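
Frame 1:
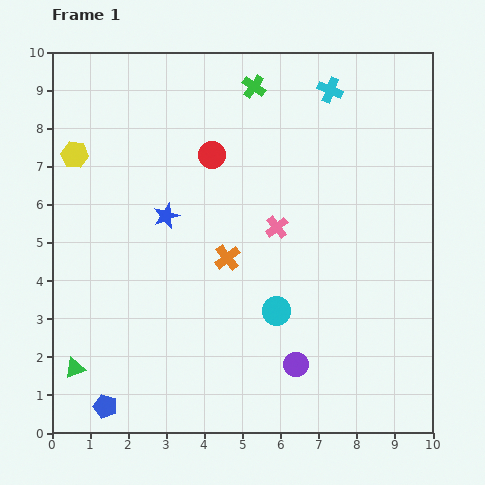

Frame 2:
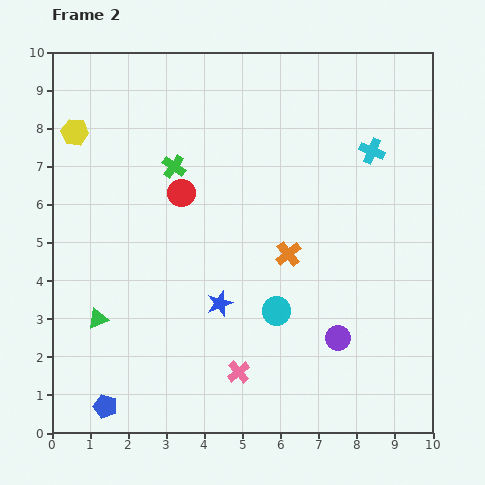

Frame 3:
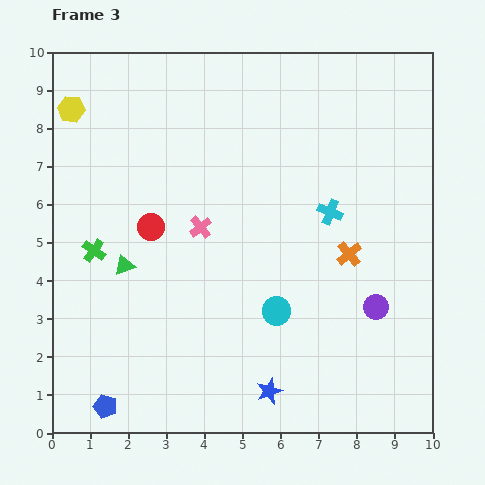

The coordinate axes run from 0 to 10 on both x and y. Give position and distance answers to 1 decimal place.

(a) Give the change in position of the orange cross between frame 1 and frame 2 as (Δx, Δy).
(1.6, 0.1)

The orange cross was at (4.6, 4.6) in frame 1 and (6.2, 4.7) in frame 2.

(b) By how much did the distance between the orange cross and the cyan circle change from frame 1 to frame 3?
+0.5

Distance in frame 1: 1.9. Distance in frame 3: 2.4.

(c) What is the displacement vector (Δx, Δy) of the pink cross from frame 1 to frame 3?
(-2.0, 0.0)

The pink cross was at (5.9, 5.4) in frame 1 and (3.9, 5.4) in frame 3.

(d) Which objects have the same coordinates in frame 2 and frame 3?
the cyan circle, the blue pentagon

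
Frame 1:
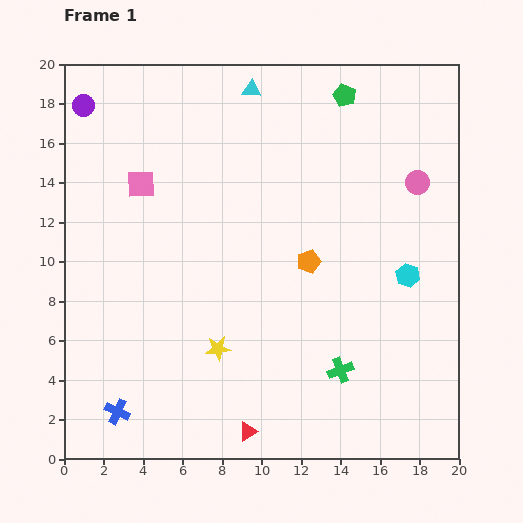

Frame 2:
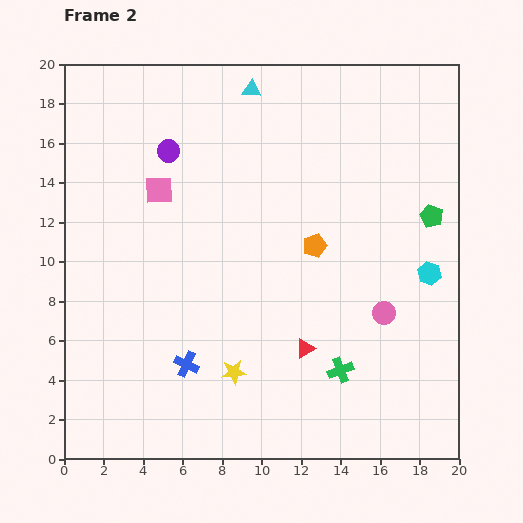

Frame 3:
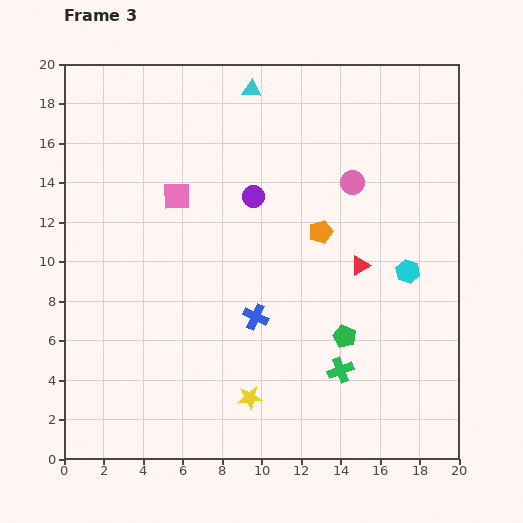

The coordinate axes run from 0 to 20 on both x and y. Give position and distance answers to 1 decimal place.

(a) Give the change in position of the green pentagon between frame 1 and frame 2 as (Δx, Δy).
(4.4, -6.1)

The green pentagon was at (14.2, 18.4) in frame 1 and (18.6, 12.3) in frame 2.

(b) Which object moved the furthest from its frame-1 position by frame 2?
the green pentagon

(moved 7.5; next 6.8)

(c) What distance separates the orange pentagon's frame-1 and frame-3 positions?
1.6

The orange pentagon moved from (12.4, 10.0) to (13.0, 11.5), a distance of √(0.6² + 1.5²) ≈ 1.6.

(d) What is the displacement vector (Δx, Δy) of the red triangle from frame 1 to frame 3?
(5.7, 8.4)

The red triangle was at (9.3, 1.4) in frame 1 and (15.0, 9.8) in frame 3.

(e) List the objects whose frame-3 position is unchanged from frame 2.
the green cross, the cyan triangle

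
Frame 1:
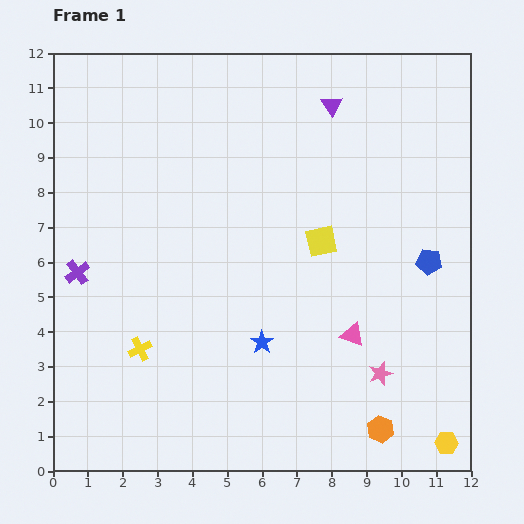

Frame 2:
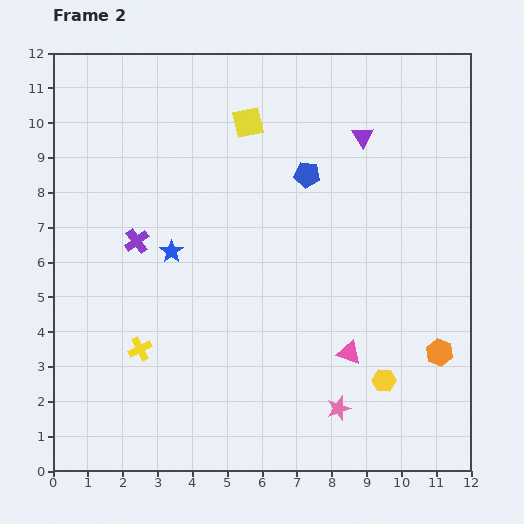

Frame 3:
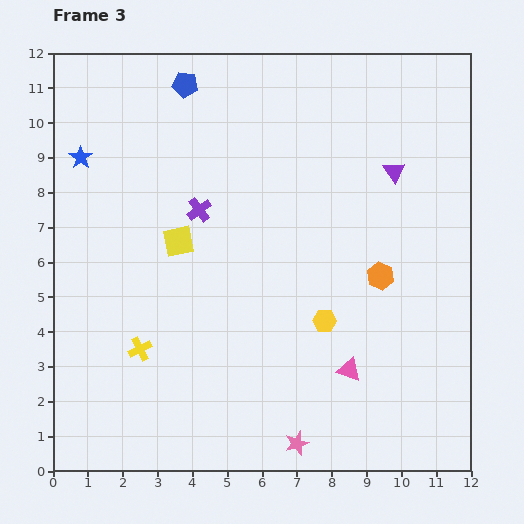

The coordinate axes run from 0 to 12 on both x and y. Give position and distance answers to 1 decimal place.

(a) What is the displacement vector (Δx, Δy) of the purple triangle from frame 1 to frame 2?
(0.9, -0.9)

The purple triangle was at (8.0, 10.5) in frame 1 and (8.9, 9.6) in frame 2.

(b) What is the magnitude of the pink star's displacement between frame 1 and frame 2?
1.6

The pink star moved from (9.4, 2.8) to (8.2, 1.8), a distance of √(1.2² + 1.0²) ≈ 1.6.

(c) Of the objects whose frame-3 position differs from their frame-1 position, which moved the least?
the pink triangle

(moved 1.0)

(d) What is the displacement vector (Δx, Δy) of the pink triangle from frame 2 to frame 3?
(0.0, -0.5)

The pink triangle was at (8.5, 3.4) in frame 2 and (8.5, 2.9) in frame 3.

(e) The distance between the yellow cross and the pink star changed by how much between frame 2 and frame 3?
-0.7

Distance in frame 2: 5.9. Distance in frame 3: 5.2.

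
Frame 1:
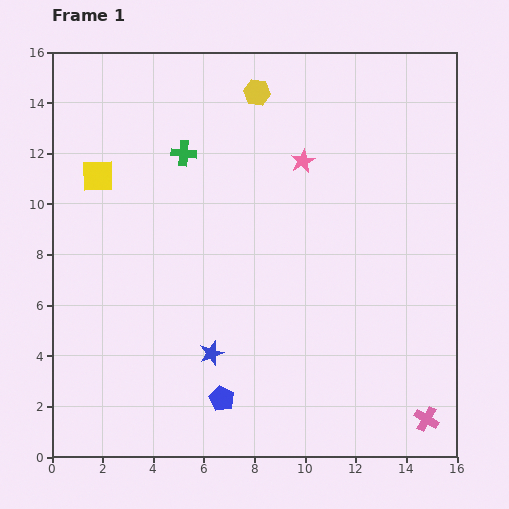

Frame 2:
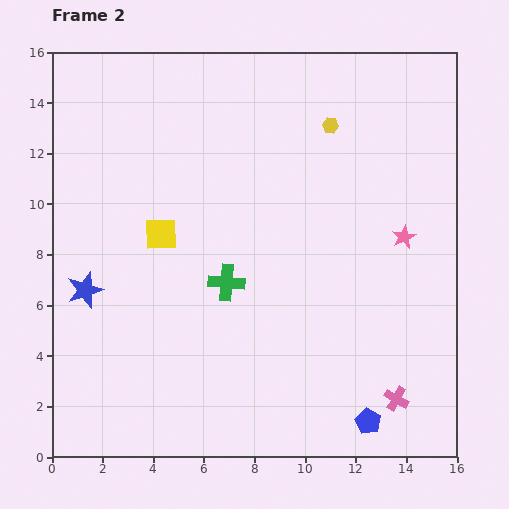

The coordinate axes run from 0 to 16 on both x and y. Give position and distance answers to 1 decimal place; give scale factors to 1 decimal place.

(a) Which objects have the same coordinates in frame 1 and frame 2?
none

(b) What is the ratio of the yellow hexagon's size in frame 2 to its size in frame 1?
0.6×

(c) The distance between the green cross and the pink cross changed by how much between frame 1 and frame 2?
-6.1

Distance in frame 1: 14.2. Distance in frame 2: 8.1.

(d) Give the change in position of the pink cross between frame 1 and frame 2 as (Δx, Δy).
(-1.2, 0.8)

The pink cross was at (14.8, 1.5) in frame 1 and (13.6, 2.3) in frame 2.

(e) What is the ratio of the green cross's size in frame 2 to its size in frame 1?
1.5×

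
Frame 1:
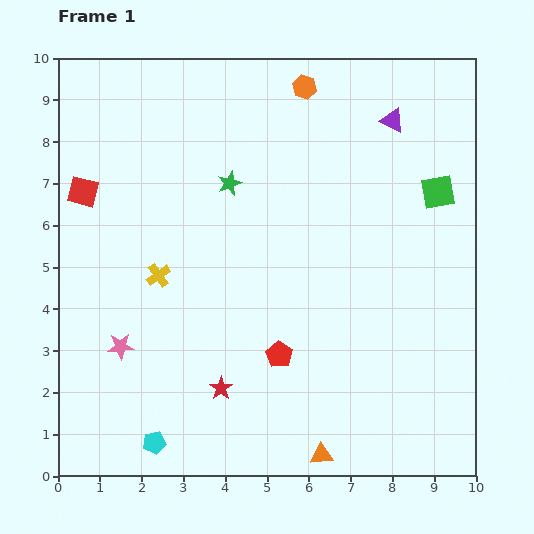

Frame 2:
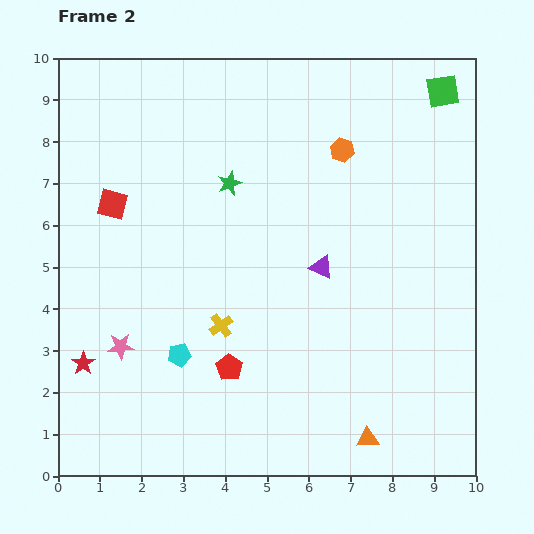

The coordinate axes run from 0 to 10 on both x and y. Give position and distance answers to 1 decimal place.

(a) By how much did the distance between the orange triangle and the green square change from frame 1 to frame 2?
+1.6

Distance in frame 1: 6.9. Distance in frame 2: 8.5.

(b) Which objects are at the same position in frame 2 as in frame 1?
the green star, the pink star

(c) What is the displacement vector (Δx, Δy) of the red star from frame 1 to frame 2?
(-3.3, 0.6)

The red star was at (3.9, 2.1) in frame 1 and (0.6, 2.7) in frame 2.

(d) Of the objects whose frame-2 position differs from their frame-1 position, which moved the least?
the red square

(moved 0.8)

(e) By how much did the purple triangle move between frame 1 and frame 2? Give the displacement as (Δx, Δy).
(-1.7, -3.5)

The purple triangle was at (8.0, 8.5) in frame 1 and (6.3, 5.0) in frame 2.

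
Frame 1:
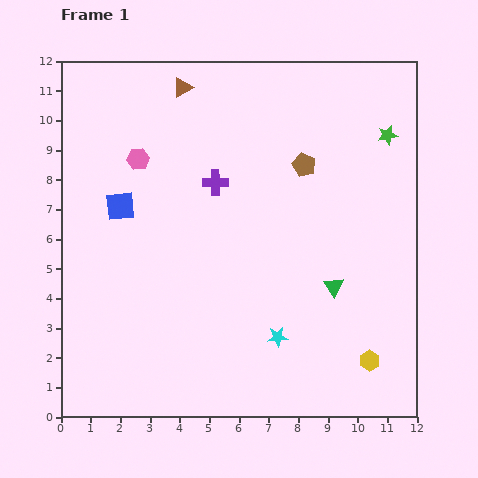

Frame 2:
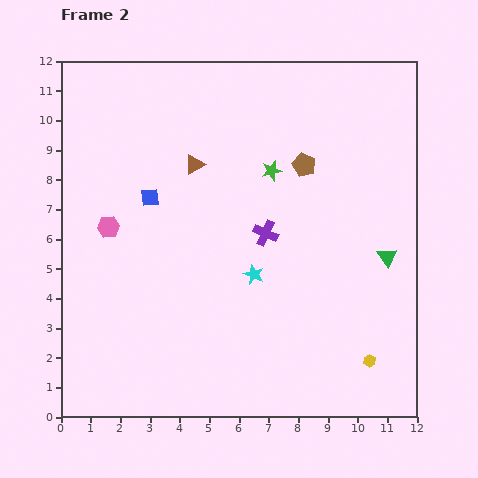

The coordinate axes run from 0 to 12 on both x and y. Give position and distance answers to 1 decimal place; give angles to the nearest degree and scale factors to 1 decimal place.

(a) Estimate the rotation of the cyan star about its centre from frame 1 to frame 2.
28° clockwise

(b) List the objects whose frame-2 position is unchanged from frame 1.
the brown pentagon, the yellow hexagon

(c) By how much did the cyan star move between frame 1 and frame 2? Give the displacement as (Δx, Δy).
(-0.8, 2.1)

The cyan star was at (7.3, 2.7) in frame 1 and (6.5, 4.8) in frame 2.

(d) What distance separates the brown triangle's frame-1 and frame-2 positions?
2.6

The brown triangle moved from (4.1, 11.1) to (4.5, 8.5), a distance of √(0.4² + 2.6²) ≈ 2.6.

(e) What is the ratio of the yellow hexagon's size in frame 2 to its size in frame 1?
0.6×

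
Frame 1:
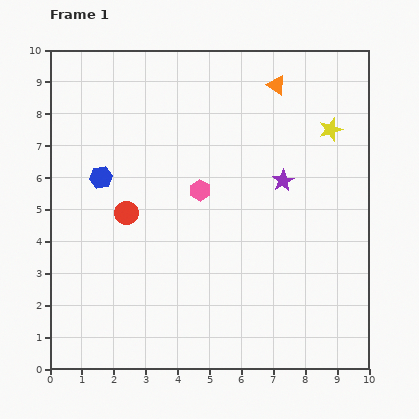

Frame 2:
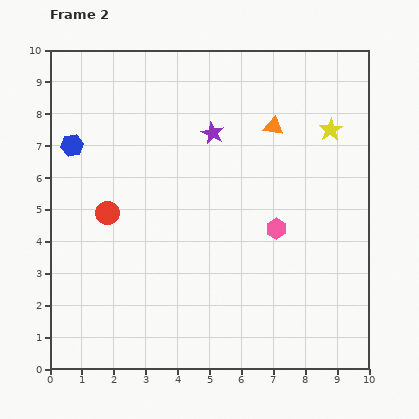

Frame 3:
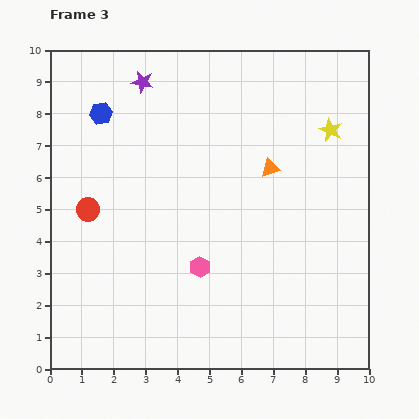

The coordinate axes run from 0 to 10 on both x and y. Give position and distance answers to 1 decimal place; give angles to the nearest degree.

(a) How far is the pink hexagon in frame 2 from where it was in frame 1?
2.7

The pink hexagon moved from (4.7, 5.6) to (7.1, 4.4), a distance of √(2.4² + 1.2²) ≈ 2.7.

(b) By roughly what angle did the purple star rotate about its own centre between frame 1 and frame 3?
30° counter-clockwise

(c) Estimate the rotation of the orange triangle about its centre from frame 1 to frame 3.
49° counter-clockwise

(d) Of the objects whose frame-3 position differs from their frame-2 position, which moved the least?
the red circle

(moved 0.6)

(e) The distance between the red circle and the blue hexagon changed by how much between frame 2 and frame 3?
+0.6

Distance in frame 2: 2.4. Distance in frame 3: 3.0.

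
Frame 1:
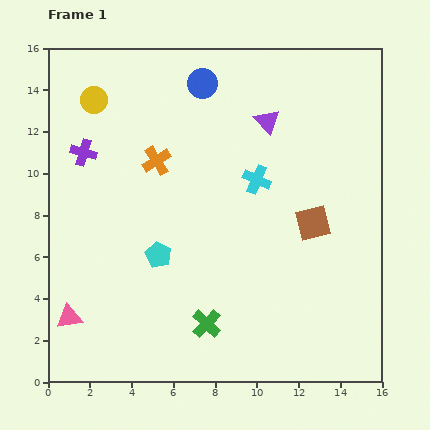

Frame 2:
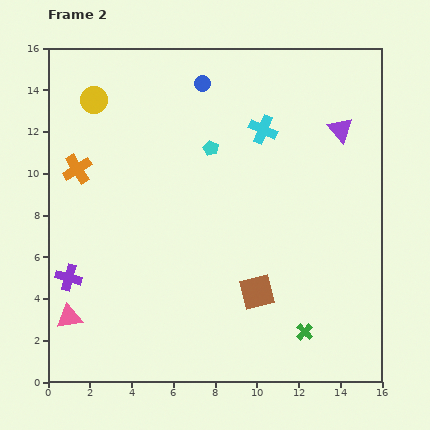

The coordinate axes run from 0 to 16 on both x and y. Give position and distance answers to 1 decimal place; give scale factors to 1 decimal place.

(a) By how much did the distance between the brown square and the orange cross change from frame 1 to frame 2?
+2.3

Distance in frame 1: 8.1. Distance in frame 2: 10.4.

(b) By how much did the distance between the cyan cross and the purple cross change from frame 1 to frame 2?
+3.3

Distance in frame 1: 8.4. Distance in frame 2: 11.7.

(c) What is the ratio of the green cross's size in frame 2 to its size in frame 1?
0.6×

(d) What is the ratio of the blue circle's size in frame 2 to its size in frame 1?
0.6×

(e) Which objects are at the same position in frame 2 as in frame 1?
the pink triangle, the blue circle, the yellow circle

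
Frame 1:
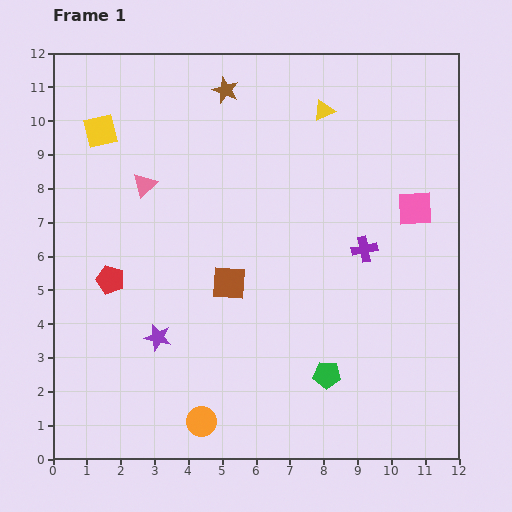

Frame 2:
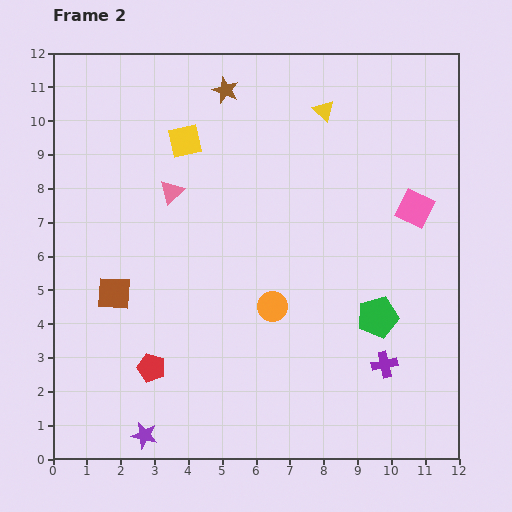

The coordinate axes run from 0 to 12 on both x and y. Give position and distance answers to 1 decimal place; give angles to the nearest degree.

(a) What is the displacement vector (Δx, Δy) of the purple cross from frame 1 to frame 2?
(0.6, -3.4)

The purple cross was at (9.2, 6.2) in frame 1 and (9.8, 2.8) in frame 2.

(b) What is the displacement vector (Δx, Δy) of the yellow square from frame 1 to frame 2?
(2.5, -0.3)

The yellow square was at (1.4, 9.7) in frame 1 and (3.9, 9.4) in frame 2.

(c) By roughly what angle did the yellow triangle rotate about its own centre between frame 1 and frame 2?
51° counter-clockwise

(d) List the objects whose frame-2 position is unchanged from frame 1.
the pink square, the yellow triangle, the brown star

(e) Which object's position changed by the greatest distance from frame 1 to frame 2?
the orange circle

(moved 4.0; next 3.5)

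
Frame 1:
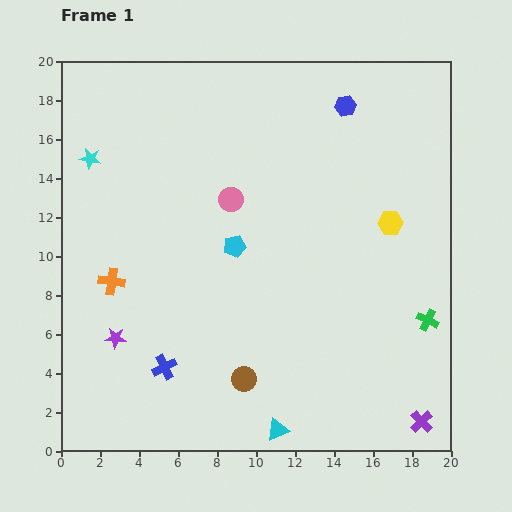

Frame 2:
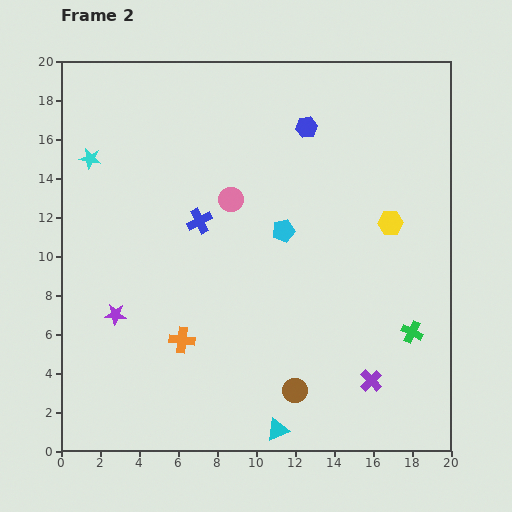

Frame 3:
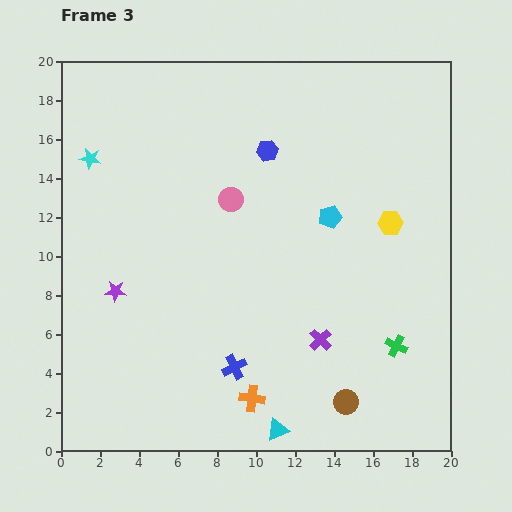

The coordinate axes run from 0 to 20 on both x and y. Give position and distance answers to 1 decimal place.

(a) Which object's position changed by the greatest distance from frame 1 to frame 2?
the blue cross

(moved 7.7; next 4.7)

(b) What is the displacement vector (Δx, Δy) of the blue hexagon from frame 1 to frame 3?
(-4.0, -2.3)

The blue hexagon was at (14.6, 17.7) in frame 1 and (10.6, 15.4) in frame 3.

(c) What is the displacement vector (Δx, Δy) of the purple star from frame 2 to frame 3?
(0.0, 1.2)

The purple star was at (2.8, 7.0) in frame 2 and (2.8, 8.2) in frame 3.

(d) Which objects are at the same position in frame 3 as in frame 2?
the cyan star, the pink circle, the cyan triangle, the yellow hexagon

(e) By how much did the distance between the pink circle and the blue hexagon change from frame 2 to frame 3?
-2.3

Distance in frame 2: 5.4. Distance in frame 3: 3.1.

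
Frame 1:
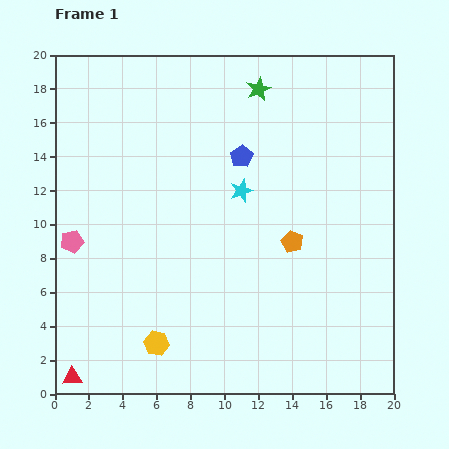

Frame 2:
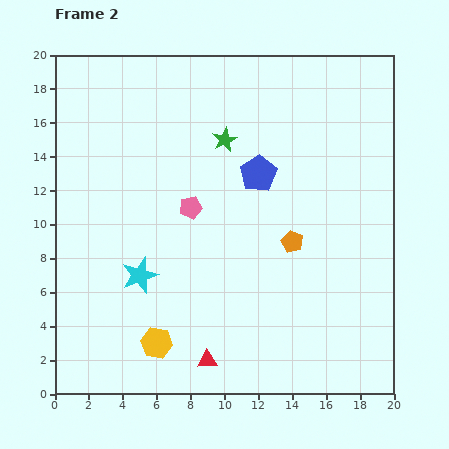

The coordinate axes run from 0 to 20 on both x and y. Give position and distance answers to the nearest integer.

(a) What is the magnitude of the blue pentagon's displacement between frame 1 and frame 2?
1

The blue pentagon moved from (11, 14) to (12, 13), a distance of √(1² + 1²) ≈ 1.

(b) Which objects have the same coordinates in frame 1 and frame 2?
the yellow hexagon, the orange pentagon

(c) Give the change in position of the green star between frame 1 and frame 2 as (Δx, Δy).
(-2, -3)

The green star was at (12, 18) in frame 1 and (10, 15) in frame 2.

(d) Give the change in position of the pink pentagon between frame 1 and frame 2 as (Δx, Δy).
(7, 2)

The pink pentagon was at (1, 9) in frame 1 and (8, 11) in frame 2.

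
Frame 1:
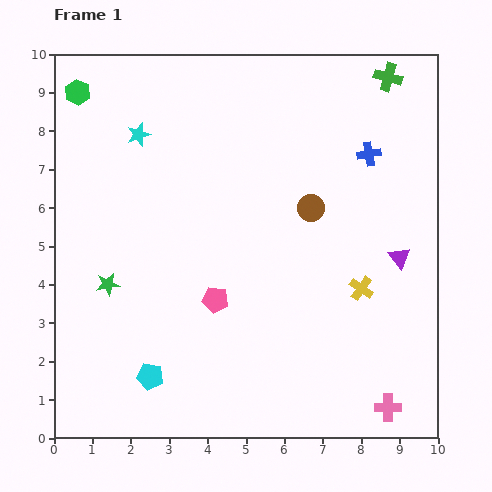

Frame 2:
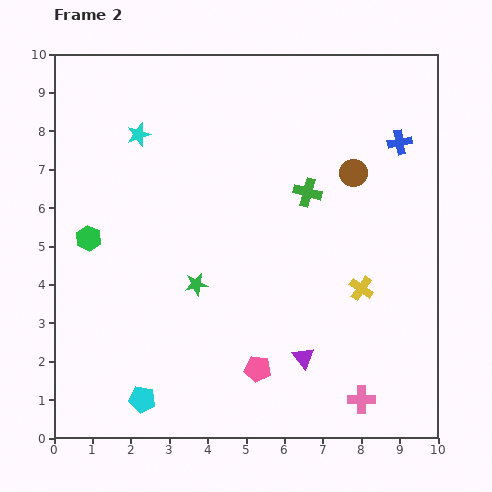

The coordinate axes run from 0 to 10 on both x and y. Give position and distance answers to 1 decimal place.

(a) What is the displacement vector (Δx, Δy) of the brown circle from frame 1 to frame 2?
(1.1, 0.9)

The brown circle was at (6.7, 6.0) in frame 1 and (7.8, 6.9) in frame 2.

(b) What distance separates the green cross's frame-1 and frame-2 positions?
3.7

The green cross moved from (8.7, 9.4) to (6.6, 6.4), a distance of √(2.1² + 3.0²) ≈ 3.7.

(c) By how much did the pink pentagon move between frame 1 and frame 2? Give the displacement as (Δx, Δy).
(1.1, -1.8)

The pink pentagon was at (4.2, 3.6) in frame 1 and (5.3, 1.8) in frame 2.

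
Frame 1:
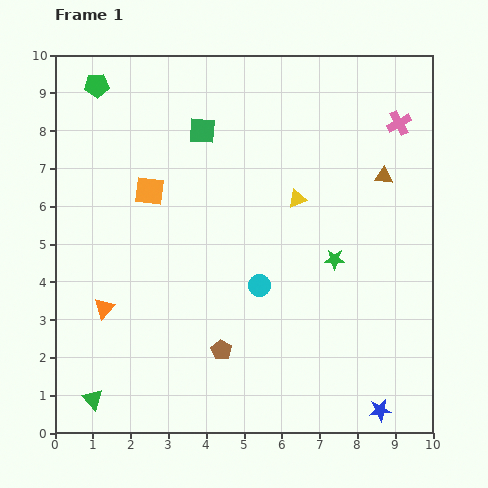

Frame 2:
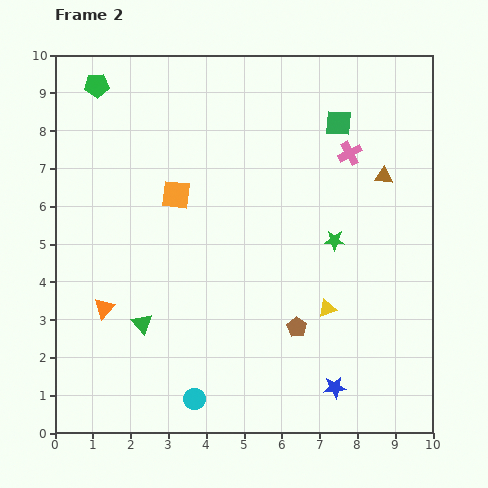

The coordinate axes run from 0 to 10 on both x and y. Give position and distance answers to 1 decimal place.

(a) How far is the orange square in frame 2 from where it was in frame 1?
0.7

The orange square moved from (2.5, 6.4) to (3.2, 6.3), a distance of √(0.7² + 0.1²) ≈ 0.7.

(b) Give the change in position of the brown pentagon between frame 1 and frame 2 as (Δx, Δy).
(2.0, 0.6)

The brown pentagon was at (4.4, 2.2) in frame 1 and (6.4, 2.8) in frame 2.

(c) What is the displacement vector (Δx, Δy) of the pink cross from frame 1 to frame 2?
(-1.3, -0.8)

The pink cross was at (9.1, 8.2) in frame 1 and (7.8, 7.4) in frame 2.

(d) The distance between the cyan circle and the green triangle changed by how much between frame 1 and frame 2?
-2.9

Distance in frame 1: 5.3. Distance in frame 2: 2.4.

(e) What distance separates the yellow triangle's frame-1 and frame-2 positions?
3.0

The yellow triangle moved from (6.4, 6.2) to (7.2, 3.3), a distance of √(0.8² + 2.9²) ≈ 3.0.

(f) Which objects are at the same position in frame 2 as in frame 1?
the brown triangle, the green pentagon, the orange triangle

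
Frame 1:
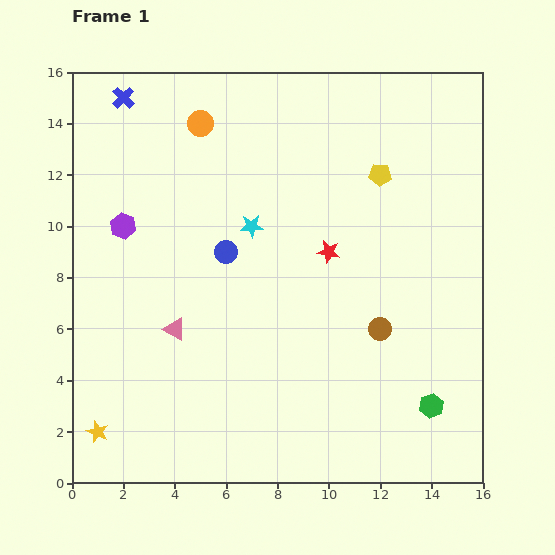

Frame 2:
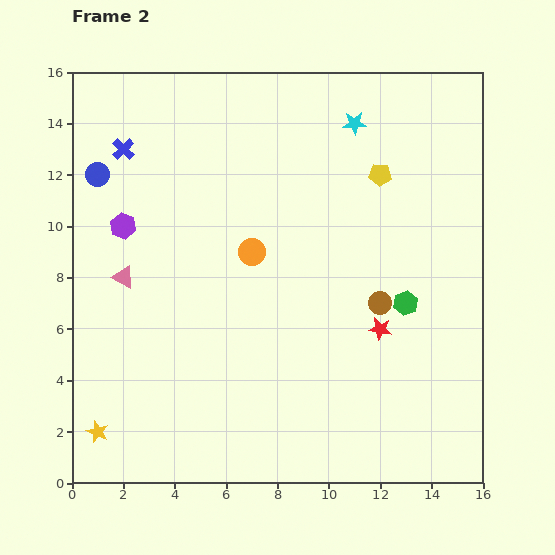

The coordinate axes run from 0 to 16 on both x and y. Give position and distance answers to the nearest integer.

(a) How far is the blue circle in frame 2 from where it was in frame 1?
6

The blue circle moved from (6, 9) to (1, 12), a distance of √(5² + 3²) ≈ 6.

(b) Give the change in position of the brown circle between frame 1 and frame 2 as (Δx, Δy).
(0, 1)

The brown circle was at (12, 6) in frame 1 and (12, 7) in frame 2.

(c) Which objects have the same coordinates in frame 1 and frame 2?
the purple hexagon, the yellow pentagon, the yellow star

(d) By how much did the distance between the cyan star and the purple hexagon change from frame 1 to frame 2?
+5

Distance in frame 1: 5. Distance in frame 2: 10.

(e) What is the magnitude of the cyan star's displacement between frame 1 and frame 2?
6

The cyan star moved from (7, 10) to (11, 14), a distance of √(4² + 4²) ≈ 6.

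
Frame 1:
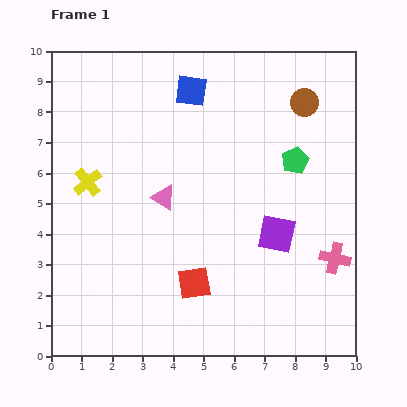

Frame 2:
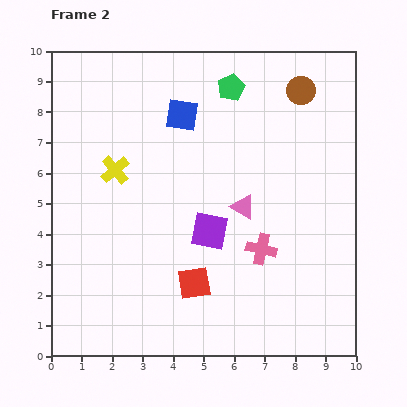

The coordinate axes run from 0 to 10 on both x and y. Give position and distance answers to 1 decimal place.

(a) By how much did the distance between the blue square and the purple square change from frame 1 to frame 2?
-1.6

Distance in frame 1: 5.5. Distance in frame 2: 3.9.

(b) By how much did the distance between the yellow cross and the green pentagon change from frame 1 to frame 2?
-2.1

Distance in frame 1: 6.8. Distance in frame 2: 4.7.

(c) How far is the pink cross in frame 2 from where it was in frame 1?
2.4

The pink cross moved from (9.3, 3.2) to (6.9, 3.5), a distance of √(2.4² + 0.3²) ≈ 2.4.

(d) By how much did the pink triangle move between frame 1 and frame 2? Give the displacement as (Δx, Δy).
(2.6, -0.3)

The pink triangle was at (3.7, 5.2) in frame 1 and (6.3, 4.9) in frame 2.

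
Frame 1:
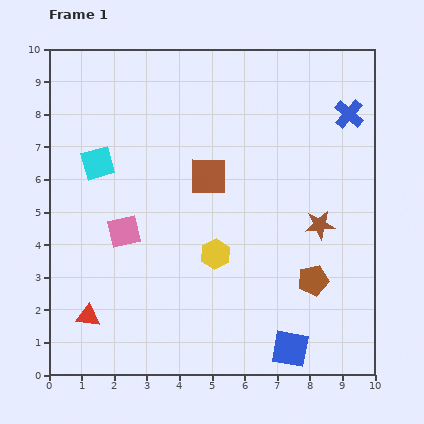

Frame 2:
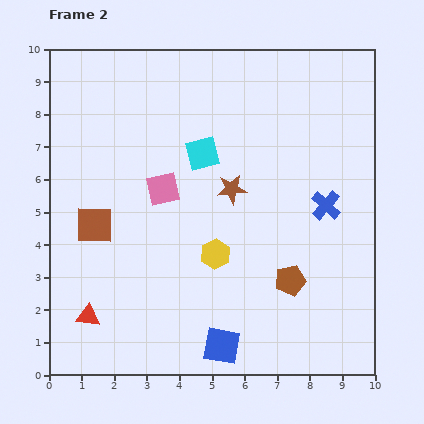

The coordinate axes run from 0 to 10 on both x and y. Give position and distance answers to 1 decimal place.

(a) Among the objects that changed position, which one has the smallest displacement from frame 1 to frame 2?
the brown pentagon

(moved 0.7)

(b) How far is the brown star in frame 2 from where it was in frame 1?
2.9

The brown star moved from (8.3, 4.6) to (5.6, 5.7), a distance of √(2.7² + 1.1²) ≈ 2.9.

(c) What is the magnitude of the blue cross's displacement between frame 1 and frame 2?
2.9

The blue cross moved from (9.2, 8.0) to (8.5, 5.2), a distance of √(0.7² + 2.8²) ≈ 2.9.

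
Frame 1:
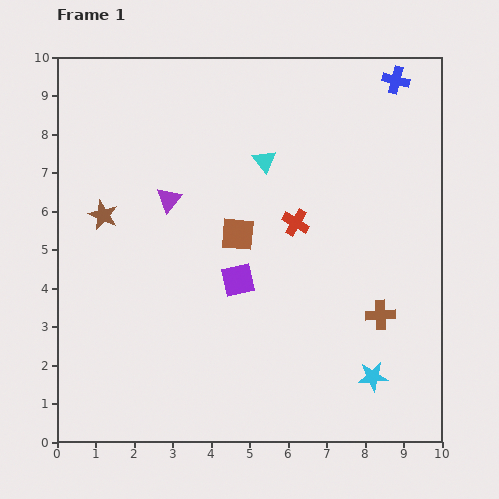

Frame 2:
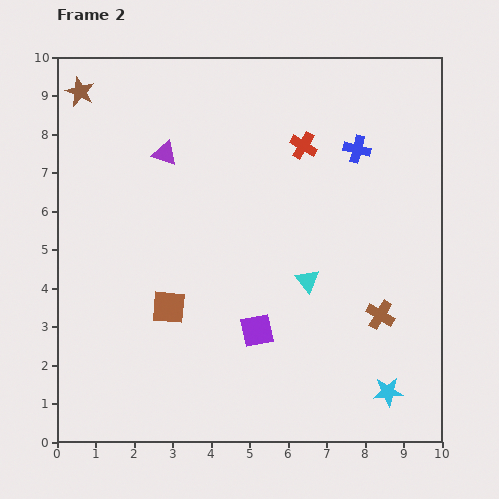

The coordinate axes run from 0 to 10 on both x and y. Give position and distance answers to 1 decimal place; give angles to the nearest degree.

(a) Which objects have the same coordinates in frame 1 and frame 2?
the brown cross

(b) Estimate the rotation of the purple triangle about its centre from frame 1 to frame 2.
51° counter-clockwise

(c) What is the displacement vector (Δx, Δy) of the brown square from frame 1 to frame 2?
(-1.8, -1.9)

The brown square was at (4.7, 5.4) in frame 1 and (2.9, 3.5) in frame 2.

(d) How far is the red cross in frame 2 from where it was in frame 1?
2.0

The red cross moved from (6.2, 5.7) to (6.4, 7.7), a distance of √(0.2² + 2.0²) ≈ 2.0.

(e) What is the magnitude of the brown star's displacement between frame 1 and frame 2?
3.3

The brown star moved from (1.2, 5.9) to (0.6, 9.1), a distance of √(0.6² + 3.2²) ≈ 3.3.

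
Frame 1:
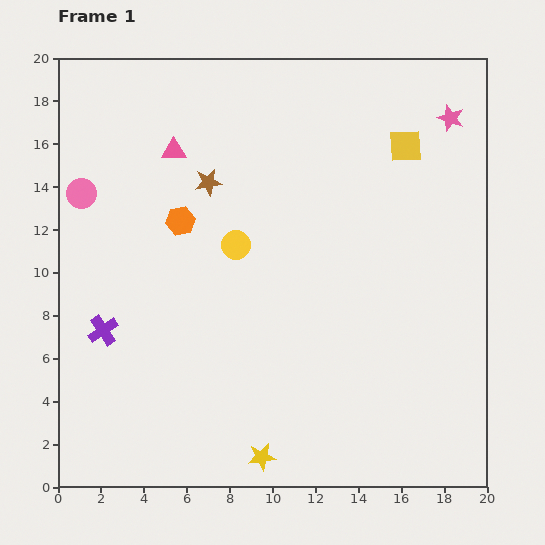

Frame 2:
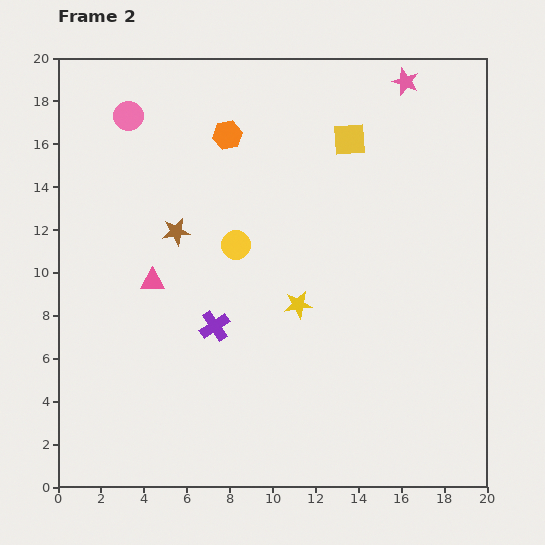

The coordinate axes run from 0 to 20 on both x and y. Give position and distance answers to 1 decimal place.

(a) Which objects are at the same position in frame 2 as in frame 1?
the yellow circle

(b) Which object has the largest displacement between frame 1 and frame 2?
the yellow star

(moved 7.3; next 6.2)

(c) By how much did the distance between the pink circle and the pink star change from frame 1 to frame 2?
-4.6

Distance in frame 1: 17.6. Distance in frame 2: 13.0.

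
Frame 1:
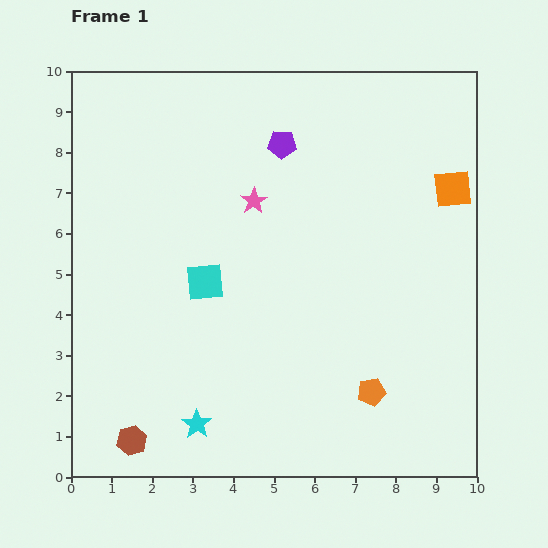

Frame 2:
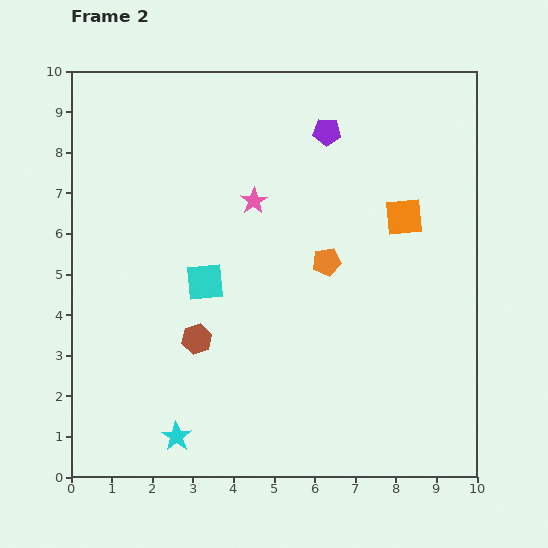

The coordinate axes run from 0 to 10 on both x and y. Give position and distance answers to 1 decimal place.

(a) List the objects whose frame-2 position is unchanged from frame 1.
the pink star, the cyan square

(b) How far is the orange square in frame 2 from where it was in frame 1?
1.4

The orange square moved from (9.4, 7.1) to (8.2, 6.4), a distance of √(1.2² + 0.7²) ≈ 1.4.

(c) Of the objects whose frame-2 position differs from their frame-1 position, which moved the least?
the cyan star

(moved 0.6)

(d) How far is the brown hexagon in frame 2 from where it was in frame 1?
3.0

The brown hexagon moved from (1.5, 0.9) to (3.1, 3.4), a distance of √(1.6² + 2.5²) ≈ 3.0.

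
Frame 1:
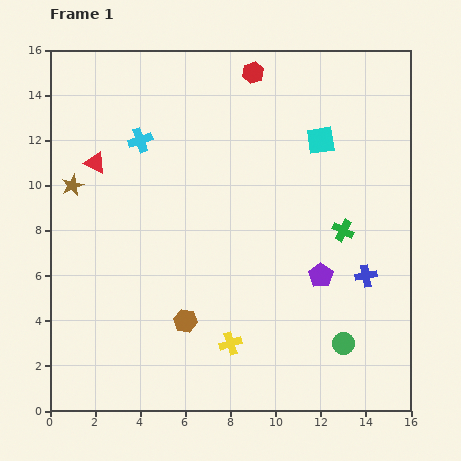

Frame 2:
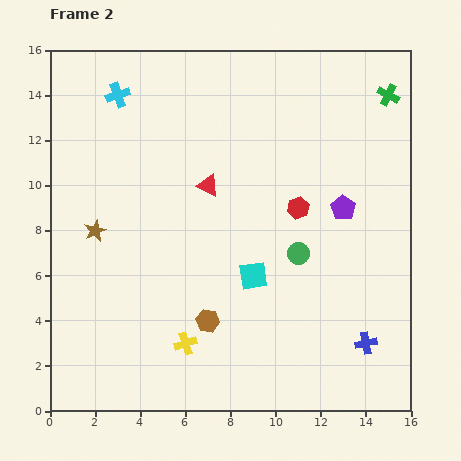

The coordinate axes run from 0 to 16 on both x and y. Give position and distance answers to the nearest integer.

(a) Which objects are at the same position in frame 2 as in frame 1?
none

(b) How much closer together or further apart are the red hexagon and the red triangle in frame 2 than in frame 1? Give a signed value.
-4

Distance in frame 1: 8. Distance in frame 2: 4.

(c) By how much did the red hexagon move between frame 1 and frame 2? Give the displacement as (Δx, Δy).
(2, -6)

The red hexagon was at (9, 15) in frame 1 and (11, 9) in frame 2.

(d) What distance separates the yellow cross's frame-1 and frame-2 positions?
2

The yellow cross moved from (8, 3) to (6, 3), a distance of √(2² + 0²) ≈ 2.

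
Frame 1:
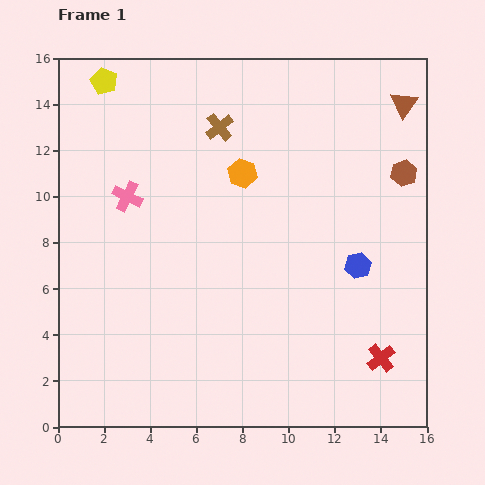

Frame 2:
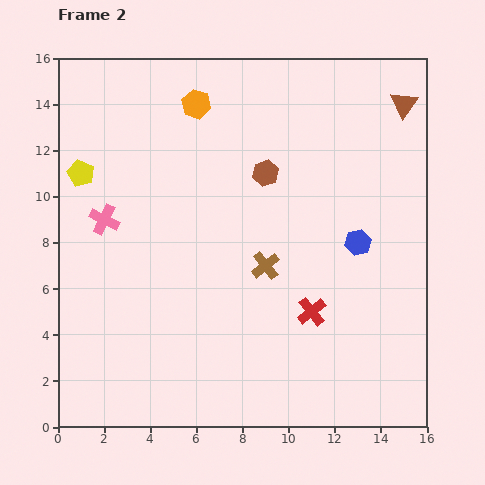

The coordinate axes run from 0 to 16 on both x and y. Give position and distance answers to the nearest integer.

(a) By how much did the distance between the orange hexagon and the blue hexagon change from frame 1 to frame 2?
+3

Distance in frame 1: 6. Distance in frame 2: 9.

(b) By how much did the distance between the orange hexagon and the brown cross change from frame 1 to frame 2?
+6

Distance in frame 1: 2. Distance in frame 2: 8.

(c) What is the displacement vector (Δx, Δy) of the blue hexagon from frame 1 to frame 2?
(0, 1)

The blue hexagon was at (13, 7) in frame 1 and (13, 8) in frame 2.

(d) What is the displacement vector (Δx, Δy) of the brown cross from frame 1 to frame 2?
(2, -6)

The brown cross was at (7, 13) in frame 1 and (9, 7) in frame 2.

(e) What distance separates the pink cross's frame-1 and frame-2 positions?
1

The pink cross moved from (3, 10) to (2, 9), a distance of √(1² + 1²) ≈ 1.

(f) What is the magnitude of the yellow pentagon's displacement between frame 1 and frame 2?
4

The yellow pentagon moved from (2, 15) to (1, 11), a distance of √(1² + 4²) ≈ 4.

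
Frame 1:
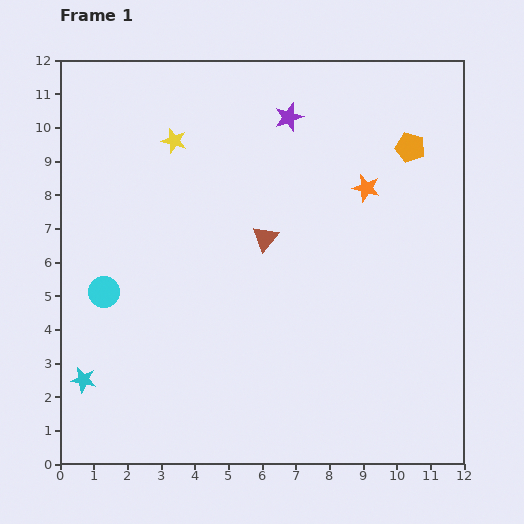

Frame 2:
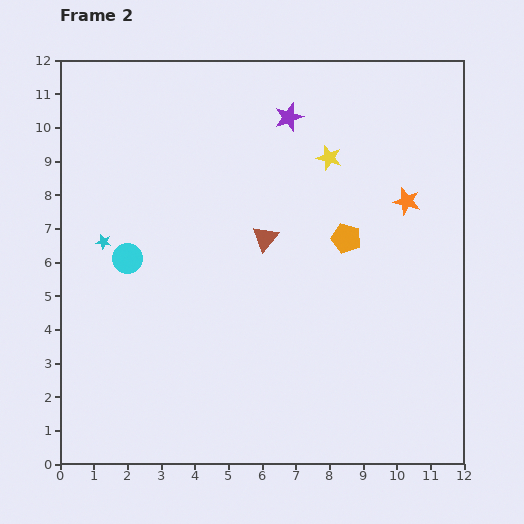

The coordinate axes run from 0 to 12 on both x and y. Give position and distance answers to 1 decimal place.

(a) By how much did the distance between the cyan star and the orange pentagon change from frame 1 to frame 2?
-4.7

Distance in frame 1: 11.9. Distance in frame 2: 7.2.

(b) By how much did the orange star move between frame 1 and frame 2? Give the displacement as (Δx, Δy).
(1.2, -0.4)

The orange star was at (9.1, 8.2) in frame 1 and (10.3, 7.8) in frame 2.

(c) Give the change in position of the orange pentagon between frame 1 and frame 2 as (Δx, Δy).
(-1.9, -2.7)

The orange pentagon was at (10.4, 9.4) in frame 1 and (8.5, 6.7) in frame 2.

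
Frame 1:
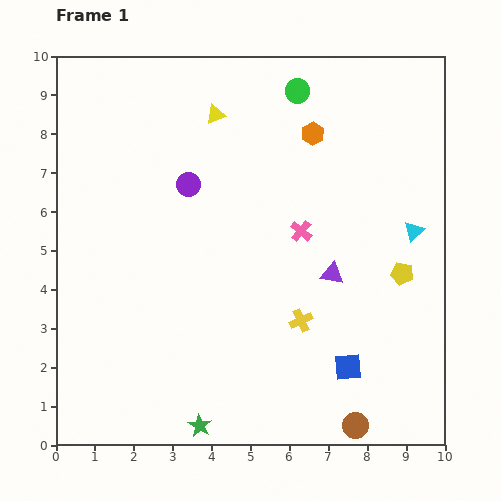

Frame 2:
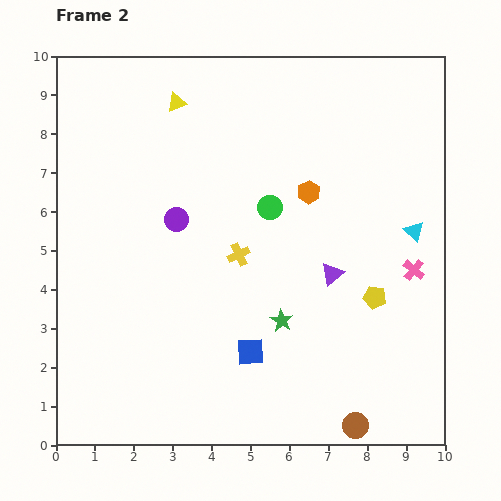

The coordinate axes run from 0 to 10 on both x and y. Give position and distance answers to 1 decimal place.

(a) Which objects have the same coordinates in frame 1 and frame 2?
the brown circle, the cyan triangle, the purple triangle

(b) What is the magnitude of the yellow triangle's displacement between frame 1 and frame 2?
1.0

The yellow triangle moved from (4.1, 8.5) to (3.1, 8.8), a distance of √(1.0² + 0.3²) ≈ 1.0.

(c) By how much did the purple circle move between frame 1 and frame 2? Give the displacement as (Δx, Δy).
(-0.3, -0.9)

The purple circle was at (3.4, 6.7) in frame 1 and (3.1, 5.8) in frame 2.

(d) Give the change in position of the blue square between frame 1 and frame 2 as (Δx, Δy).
(-2.5, 0.4)

The blue square was at (7.5, 2.0) in frame 1 and (5.0, 2.4) in frame 2.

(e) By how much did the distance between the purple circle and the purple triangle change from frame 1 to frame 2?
-0.2

Distance in frame 1: 4.4. Distance in frame 2: 4.2.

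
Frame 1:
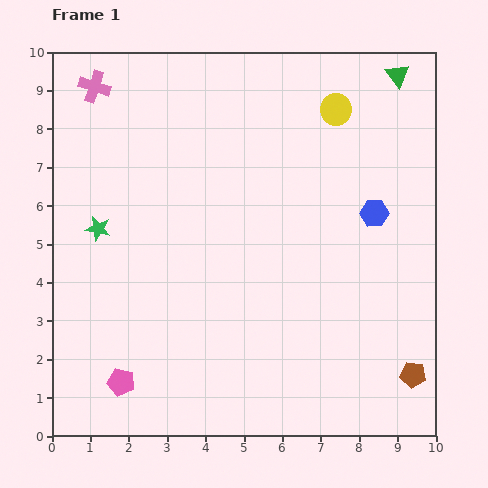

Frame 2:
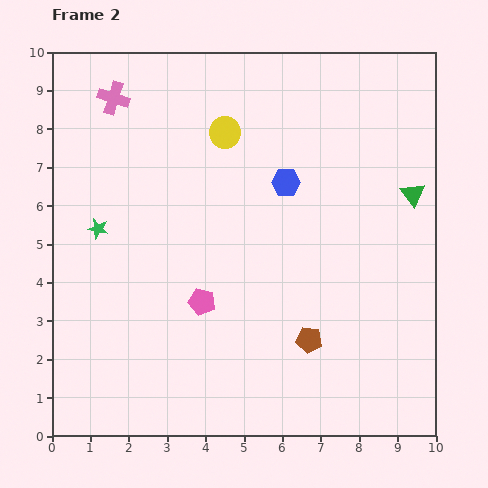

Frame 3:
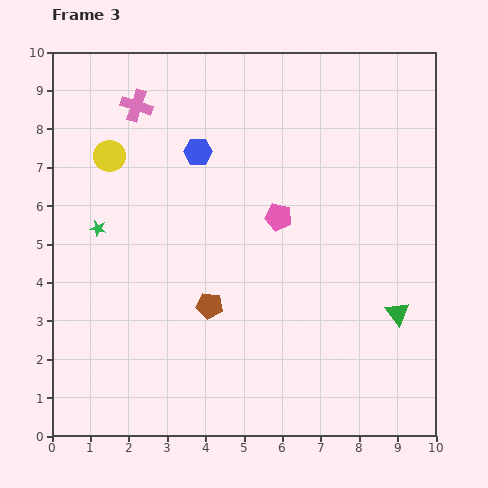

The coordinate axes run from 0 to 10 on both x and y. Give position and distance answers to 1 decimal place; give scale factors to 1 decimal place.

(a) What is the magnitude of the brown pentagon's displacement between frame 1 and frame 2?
2.8

The brown pentagon moved from (9.4, 1.6) to (6.7, 2.5), a distance of √(2.7² + 0.9²) ≈ 2.8.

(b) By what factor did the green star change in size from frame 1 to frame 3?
0.6×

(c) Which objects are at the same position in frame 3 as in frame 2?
the green star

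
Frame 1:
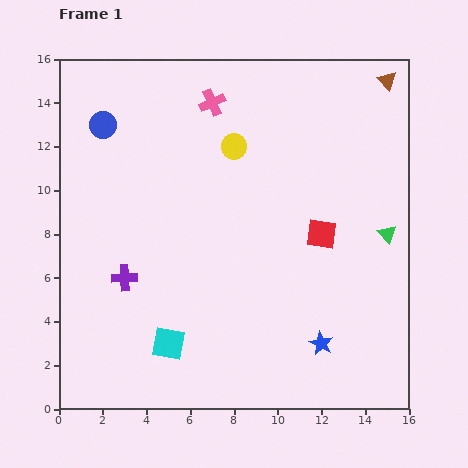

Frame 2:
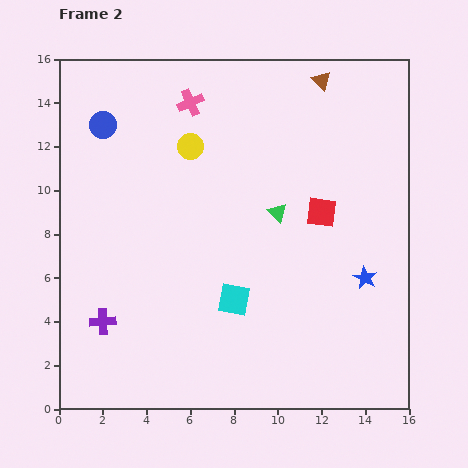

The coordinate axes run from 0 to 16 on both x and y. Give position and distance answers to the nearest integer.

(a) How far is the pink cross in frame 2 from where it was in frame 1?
1

The pink cross moved from (7, 14) to (6, 14), a distance of √(1² + 0²) ≈ 1.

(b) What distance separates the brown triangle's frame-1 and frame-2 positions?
3

The brown triangle moved from (15, 15) to (12, 15), a distance of √(3² + 0²) ≈ 3.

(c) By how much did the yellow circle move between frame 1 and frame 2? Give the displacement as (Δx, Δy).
(-2, 0)

The yellow circle was at (8, 12) in frame 1 and (6, 12) in frame 2.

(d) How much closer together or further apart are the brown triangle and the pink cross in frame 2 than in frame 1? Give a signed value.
-2

Distance in frame 1: 8. Distance in frame 2: 6.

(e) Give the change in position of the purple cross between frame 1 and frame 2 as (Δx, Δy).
(-1, -2)

The purple cross was at (3, 6) in frame 1 and (2, 4) in frame 2.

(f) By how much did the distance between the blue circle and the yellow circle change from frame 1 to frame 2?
-2

Distance in frame 1: 6. Distance in frame 2: 4.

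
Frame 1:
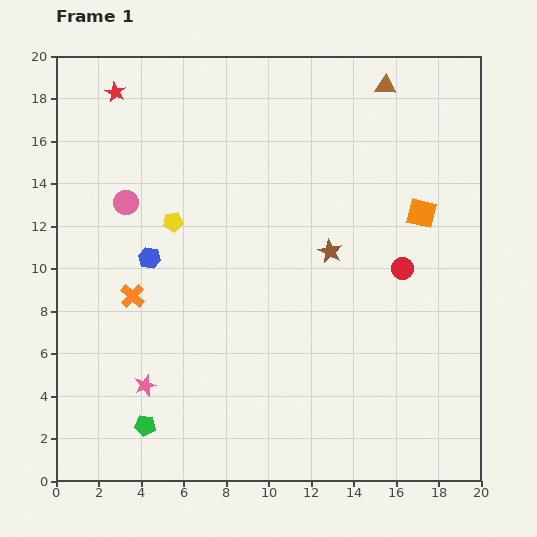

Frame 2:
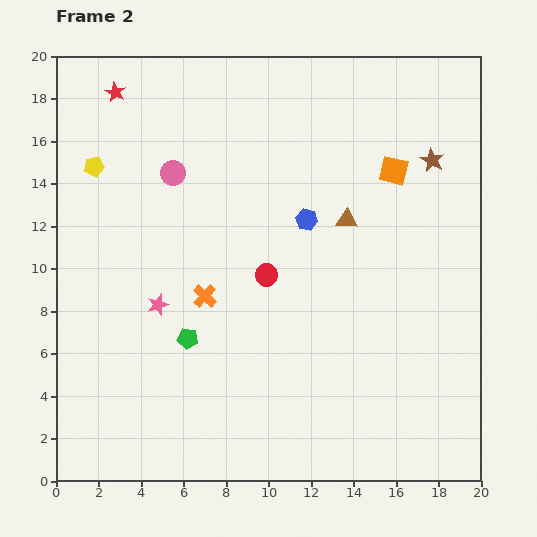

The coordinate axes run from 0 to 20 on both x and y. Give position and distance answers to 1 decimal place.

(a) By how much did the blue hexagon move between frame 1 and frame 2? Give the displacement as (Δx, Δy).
(7.4, 1.8)

The blue hexagon was at (4.4, 10.5) in frame 1 and (11.8, 12.3) in frame 2.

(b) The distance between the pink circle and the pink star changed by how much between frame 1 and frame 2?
-2.4

Distance in frame 1: 8.6. Distance in frame 2: 6.2.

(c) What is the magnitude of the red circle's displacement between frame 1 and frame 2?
6.4

The red circle moved from (16.3, 10.0) to (9.9, 9.7), a distance of √(6.4² + 0.3²) ≈ 6.4.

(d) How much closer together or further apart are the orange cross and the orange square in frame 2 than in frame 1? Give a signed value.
-3.4

Distance in frame 1: 14.1. Distance in frame 2: 10.7.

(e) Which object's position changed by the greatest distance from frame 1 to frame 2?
the blue hexagon

(moved 7.6; next 6.6)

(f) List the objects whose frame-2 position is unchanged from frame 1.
the red star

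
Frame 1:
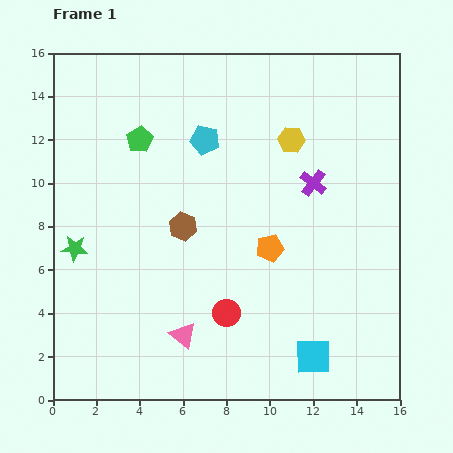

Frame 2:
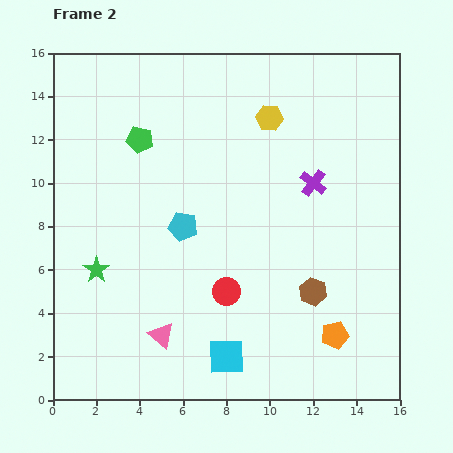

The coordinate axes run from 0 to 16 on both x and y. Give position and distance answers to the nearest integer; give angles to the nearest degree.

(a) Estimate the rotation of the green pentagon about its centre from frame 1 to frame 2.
30° counter-clockwise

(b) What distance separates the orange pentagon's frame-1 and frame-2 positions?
5

The orange pentagon moved from (10, 7) to (13, 3), a distance of √(3² + 4²) ≈ 5.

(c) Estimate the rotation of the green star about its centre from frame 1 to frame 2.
31° clockwise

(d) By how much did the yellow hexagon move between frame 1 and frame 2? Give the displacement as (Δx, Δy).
(-1, 1)

The yellow hexagon was at (11, 12) in frame 1 and (10, 13) in frame 2.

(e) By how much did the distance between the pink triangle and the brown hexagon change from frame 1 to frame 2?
+2

Distance in frame 1: 5. Distance in frame 2: 7.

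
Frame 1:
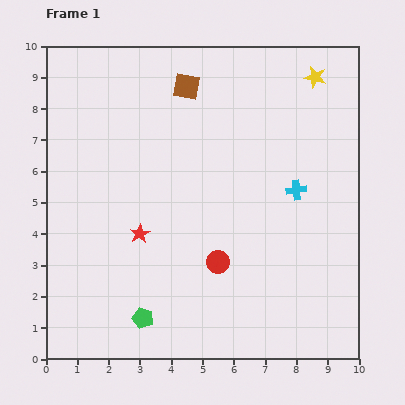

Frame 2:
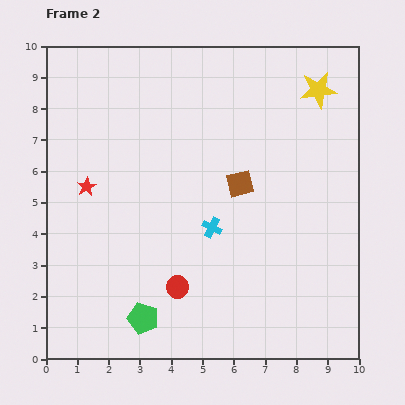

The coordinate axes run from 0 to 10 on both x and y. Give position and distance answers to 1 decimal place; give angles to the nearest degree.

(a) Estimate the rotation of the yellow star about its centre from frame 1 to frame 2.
22° counter-clockwise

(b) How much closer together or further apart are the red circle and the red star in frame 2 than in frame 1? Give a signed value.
+1.6

Distance in frame 1: 2.7. Distance in frame 2: 4.3.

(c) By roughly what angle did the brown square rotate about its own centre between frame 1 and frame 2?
24° counter-clockwise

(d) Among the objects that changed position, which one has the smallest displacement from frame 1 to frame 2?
the yellow star

(moved 0.4)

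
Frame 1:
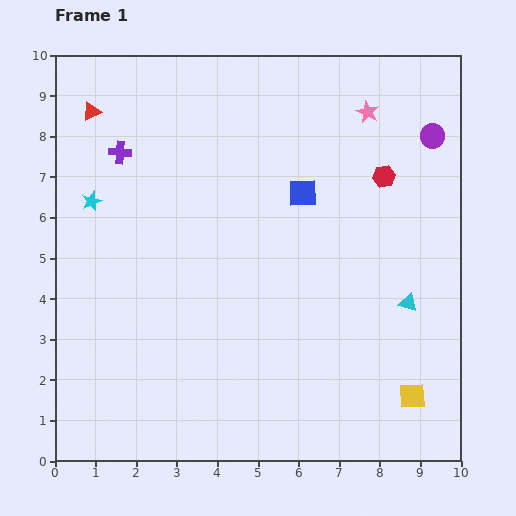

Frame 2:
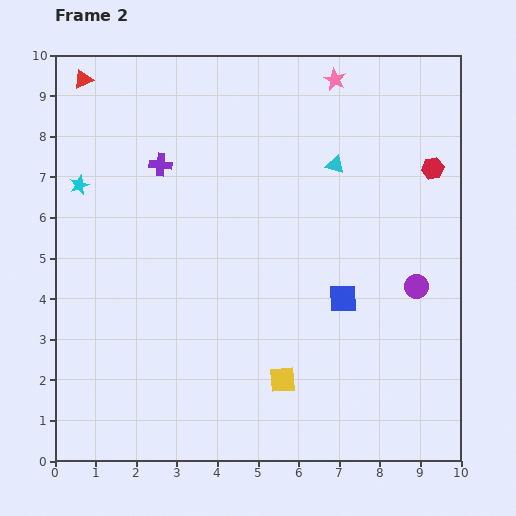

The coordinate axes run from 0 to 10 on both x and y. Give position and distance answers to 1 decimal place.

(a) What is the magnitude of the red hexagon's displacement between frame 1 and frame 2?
1.2

The red hexagon moved from (8.1, 7.0) to (9.3, 7.2), a distance of √(1.2² + 0.2²) ≈ 1.2.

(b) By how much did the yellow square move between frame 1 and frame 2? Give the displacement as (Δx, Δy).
(-3.2, 0.4)

The yellow square was at (8.8, 1.6) in frame 1 and (5.6, 2.0) in frame 2.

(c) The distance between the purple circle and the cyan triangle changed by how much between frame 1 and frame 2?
-0.5

Distance in frame 1: 4.1. Distance in frame 2: 3.6.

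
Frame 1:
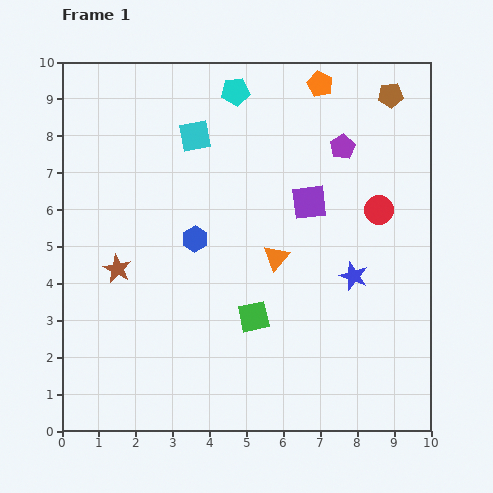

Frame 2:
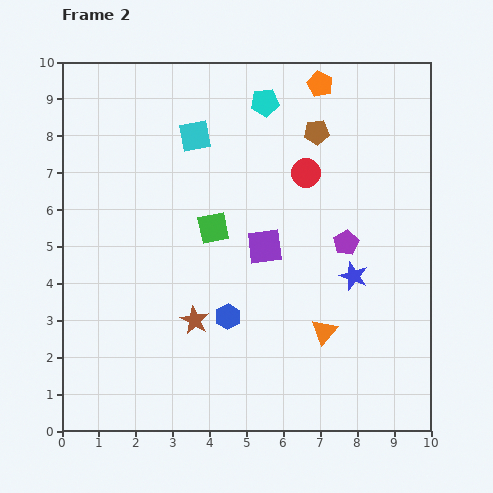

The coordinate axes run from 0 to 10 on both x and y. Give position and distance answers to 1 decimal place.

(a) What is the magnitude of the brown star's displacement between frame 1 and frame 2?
2.5

The brown star moved from (1.5, 4.4) to (3.6, 3.0), a distance of √(2.1² + 1.4²) ≈ 2.5.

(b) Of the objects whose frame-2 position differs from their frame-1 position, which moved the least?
the cyan pentagon

(moved 0.9)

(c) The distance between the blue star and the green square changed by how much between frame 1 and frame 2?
+1.1

Distance in frame 1: 2.9. Distance in frame 2: 4.0.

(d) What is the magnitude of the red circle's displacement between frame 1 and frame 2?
2.2

The red circle moved from (8.6, 6.0) to (6.6, 7.0), a distance of √(2.0² + 1.0²) ≈ 2.2.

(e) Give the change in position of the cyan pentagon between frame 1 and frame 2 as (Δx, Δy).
(0.8, -0.3)

The cyan pentagon was at (4.7, 9.2) in frame 1 and (5.5, 8.9) in frame 2.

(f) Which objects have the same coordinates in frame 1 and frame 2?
the blue star, the cyan square, the orange pentagon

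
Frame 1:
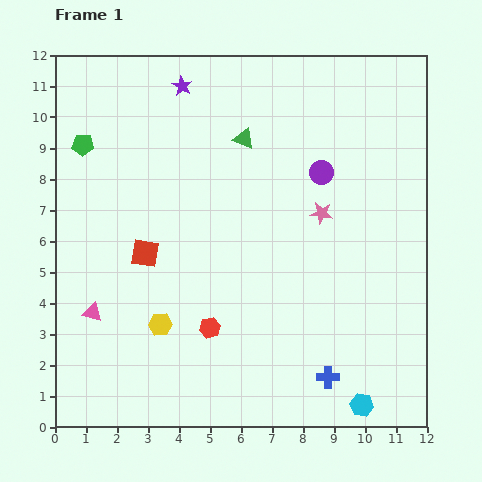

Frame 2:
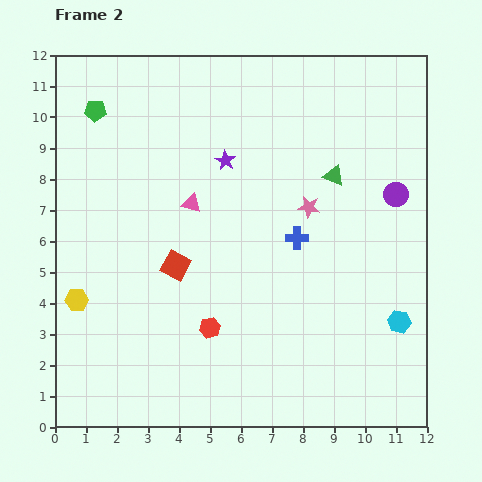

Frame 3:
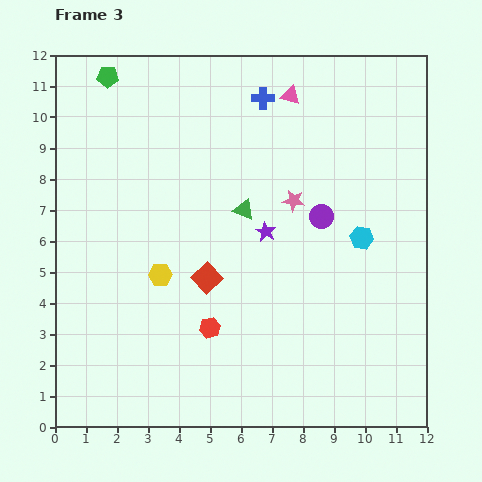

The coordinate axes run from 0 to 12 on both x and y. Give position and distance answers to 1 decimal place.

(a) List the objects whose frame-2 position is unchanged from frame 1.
the red hexagon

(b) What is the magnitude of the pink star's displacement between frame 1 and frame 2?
0.4

The pink star moved from (8.6, 6.9) to (8.2, 7.1), a distance of √(0.4² + 0.2²) ≈ 0.4.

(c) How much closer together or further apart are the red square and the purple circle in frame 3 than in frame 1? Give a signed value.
-2.1

Distance in frame 1: 6.3. Distance in frame 3: 4.2.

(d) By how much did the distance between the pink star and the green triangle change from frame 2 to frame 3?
+0.3

Distance in frame 2: 1.3. Distance in frame 3: 1.6.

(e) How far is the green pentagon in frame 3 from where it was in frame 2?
1.2

The green pentagon moved from (1.3, 10.2) to (1.7, 11.3), a distance of √(0.4² + 1.1²) ≈ 1.2.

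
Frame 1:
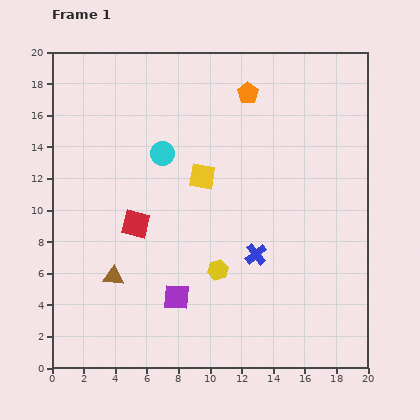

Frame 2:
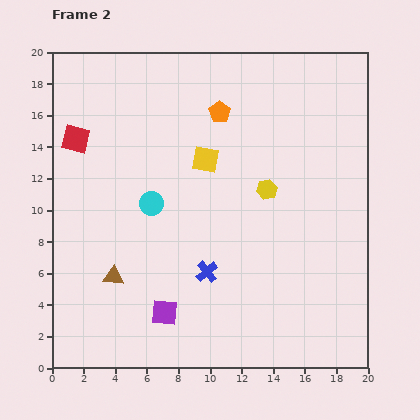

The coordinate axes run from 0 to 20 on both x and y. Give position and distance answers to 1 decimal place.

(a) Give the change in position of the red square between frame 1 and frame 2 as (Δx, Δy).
(-3.8, 5.4)

The red square was at (5.3, 9.1) in frame 1 and (1.5, 14.5) in frame 2.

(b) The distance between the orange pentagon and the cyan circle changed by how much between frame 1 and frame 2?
+0.6

Distance in frame 1: 6.6. Distance in frame 2: 7.2.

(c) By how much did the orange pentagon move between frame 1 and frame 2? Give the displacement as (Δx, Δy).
(-1.8, -1.2)

The orange pentagon was at (12.4, 17.4) in frame 1 and (10.6, 16.2) in frame 2.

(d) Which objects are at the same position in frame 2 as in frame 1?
the brown triangle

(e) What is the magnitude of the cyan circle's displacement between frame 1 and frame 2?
3.3

The cyan circle moved from (7.0, 13.6) to (6.3, 10.4), a distance of √(0.7² + 3.2²) ≈ 3.3.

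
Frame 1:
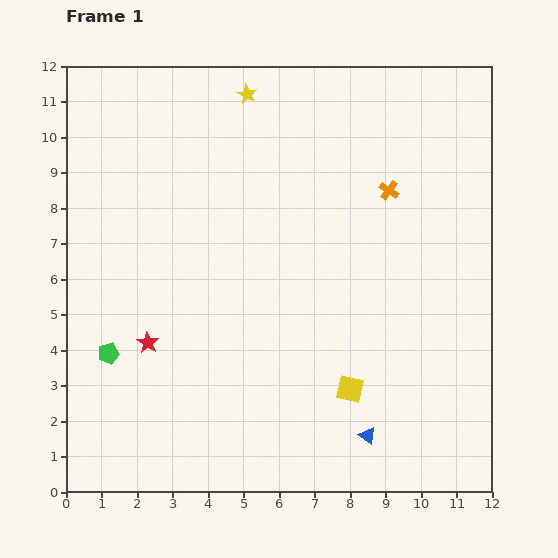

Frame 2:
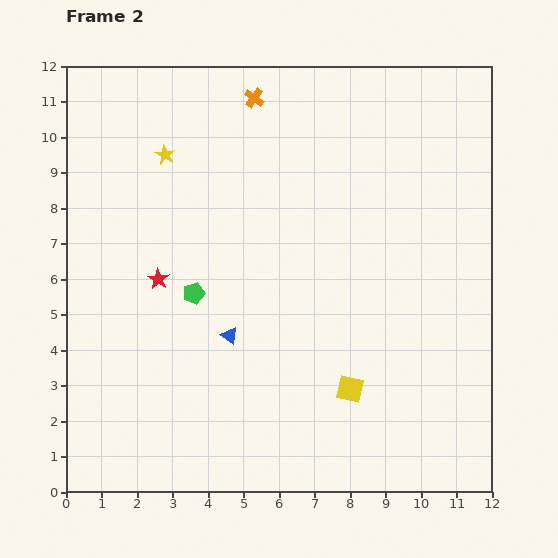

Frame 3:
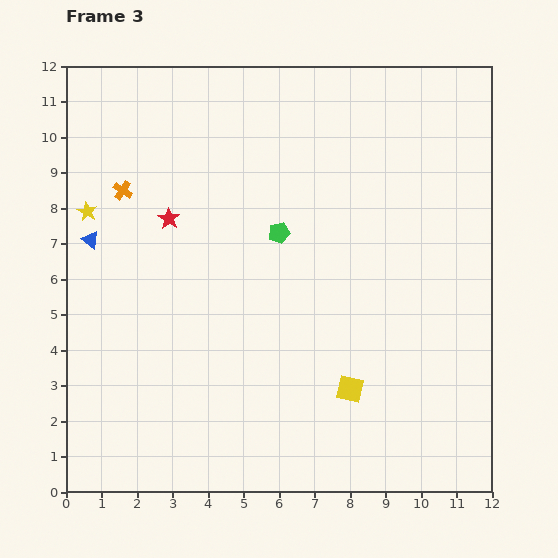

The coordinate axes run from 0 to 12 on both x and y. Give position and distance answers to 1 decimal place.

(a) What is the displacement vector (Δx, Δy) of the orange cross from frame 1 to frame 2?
(-3.8, 2.6)

The orange cross was at (9.1, 8.5) in frame 1 and (5.3, 11.1) in frame 2.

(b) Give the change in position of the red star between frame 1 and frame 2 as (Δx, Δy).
(0.3, 1.8)

The red star was at (2.3, 4.2) in frame 1 and (2.6, 6.0) in frame 2.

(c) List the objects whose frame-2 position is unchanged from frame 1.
the yellow square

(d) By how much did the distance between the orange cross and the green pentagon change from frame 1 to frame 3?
-4.5

Distance in frame 1: 9.1. Distance in frame 3: 4.6.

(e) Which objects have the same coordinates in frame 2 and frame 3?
the yellow square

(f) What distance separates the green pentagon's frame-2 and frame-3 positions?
2.9

The green pentagon moved from (3.6, 5.6) to (6.0, 7.3), a distance of √(2.4² + 1.7²) ≈ 2.9.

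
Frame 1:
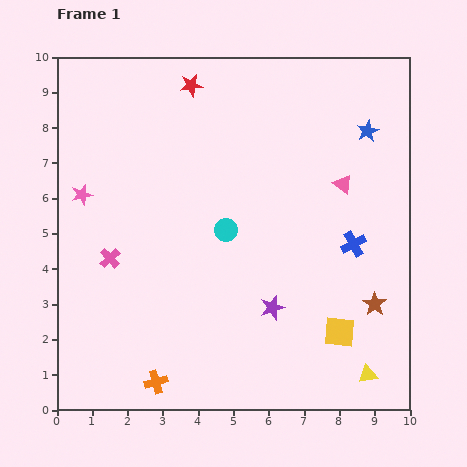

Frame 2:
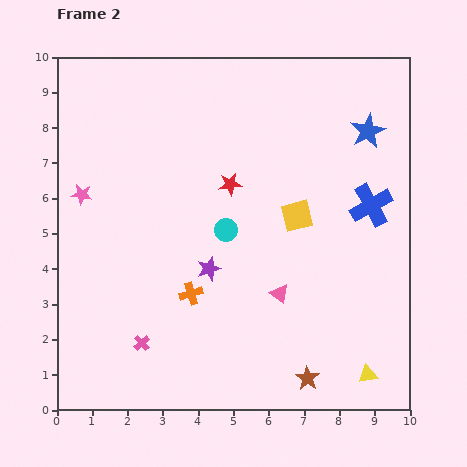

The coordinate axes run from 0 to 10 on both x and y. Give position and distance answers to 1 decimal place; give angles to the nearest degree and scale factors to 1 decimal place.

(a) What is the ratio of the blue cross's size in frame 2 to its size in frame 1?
1.7×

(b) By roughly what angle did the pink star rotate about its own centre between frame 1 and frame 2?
23° clockwise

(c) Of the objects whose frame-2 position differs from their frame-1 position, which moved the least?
the blue cross

(moved 1.2)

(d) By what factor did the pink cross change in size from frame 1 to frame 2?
0.8×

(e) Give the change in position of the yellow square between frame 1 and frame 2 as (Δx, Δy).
(-1.2, 3.3)

The yellow square was at (8.0, 2.2) in frame 1 and (6.8, 5.5) in frame 2.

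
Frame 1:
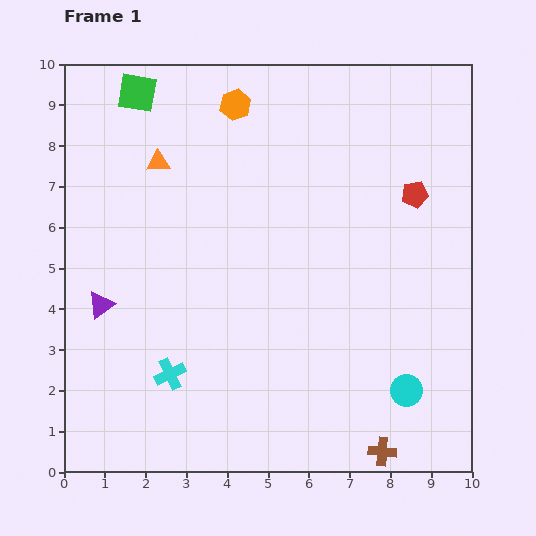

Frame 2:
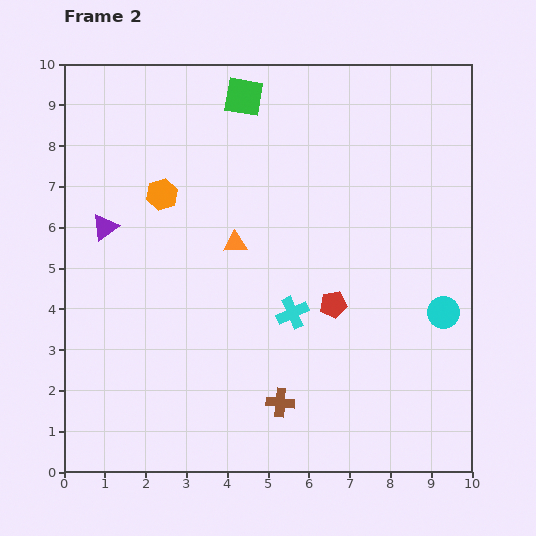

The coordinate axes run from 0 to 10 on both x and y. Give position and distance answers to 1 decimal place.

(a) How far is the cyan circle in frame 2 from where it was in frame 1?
2.1

The cyan circle moved from (8.4, 2.0) to (9.3, 3.9), a distance of √(0.9² + 1.9²) ≈ 2.1.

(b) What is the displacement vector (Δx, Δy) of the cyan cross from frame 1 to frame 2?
(3.0, 1.5)

The cyan cross was at (2.6, 2.4) in frame 1 and (5.6, 3.9) in frame 2.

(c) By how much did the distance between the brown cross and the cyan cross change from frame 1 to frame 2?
-3.3

Distance in frame 1: 5.5. Distance in frame 2: 2.2.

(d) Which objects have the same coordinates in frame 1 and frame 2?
none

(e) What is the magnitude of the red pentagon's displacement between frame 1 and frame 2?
3.4

The red pentagon moved from (8.6, 6.8) to (6.6, 4.1), a distance of √(2.0² + 2.7²) ≈ 3.4.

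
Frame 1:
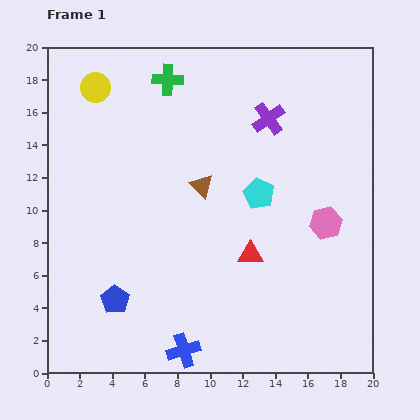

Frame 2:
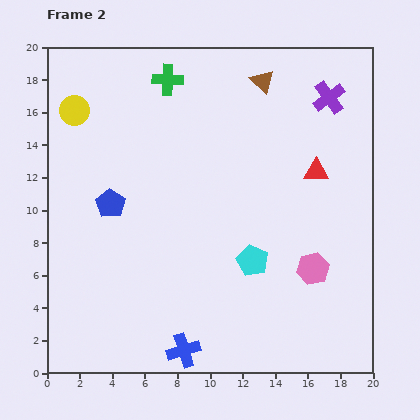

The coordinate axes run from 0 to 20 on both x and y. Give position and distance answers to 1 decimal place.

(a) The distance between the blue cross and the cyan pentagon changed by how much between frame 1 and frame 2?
-3.7

Distance in frame 1: 10.6. Distance in frame 2: 6.9.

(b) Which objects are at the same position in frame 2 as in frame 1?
the blue cross, the green cross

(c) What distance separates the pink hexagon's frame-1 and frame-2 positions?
2.9

The pink hexagon moved from (17.1, 9.2) to (16.3, 6.4), a distance of √(0.8² + 2.8²) ≈ 2.9.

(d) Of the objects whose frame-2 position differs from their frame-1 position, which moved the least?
the yellow circle

(moved 1.9)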